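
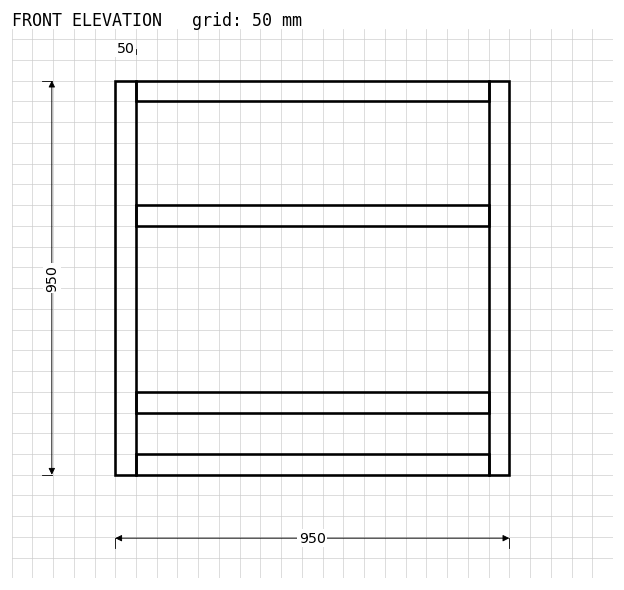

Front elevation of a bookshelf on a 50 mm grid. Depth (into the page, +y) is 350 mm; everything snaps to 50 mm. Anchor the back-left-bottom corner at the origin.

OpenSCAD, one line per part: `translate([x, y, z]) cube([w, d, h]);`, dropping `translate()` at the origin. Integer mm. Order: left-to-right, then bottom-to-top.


cube([50, 350, 950]);
translate([50, 0, 0]) cube([850, 350, 50]);
translate([50, 0, 150]) cube([850, 350, 50]);
translate([50, 0, 600]) cube([850, 350, 50]);
translate([50, 0, 900]) cube([850, 350, 50]);
translate([900, 0, 0]) cube([50, 350, 950]);


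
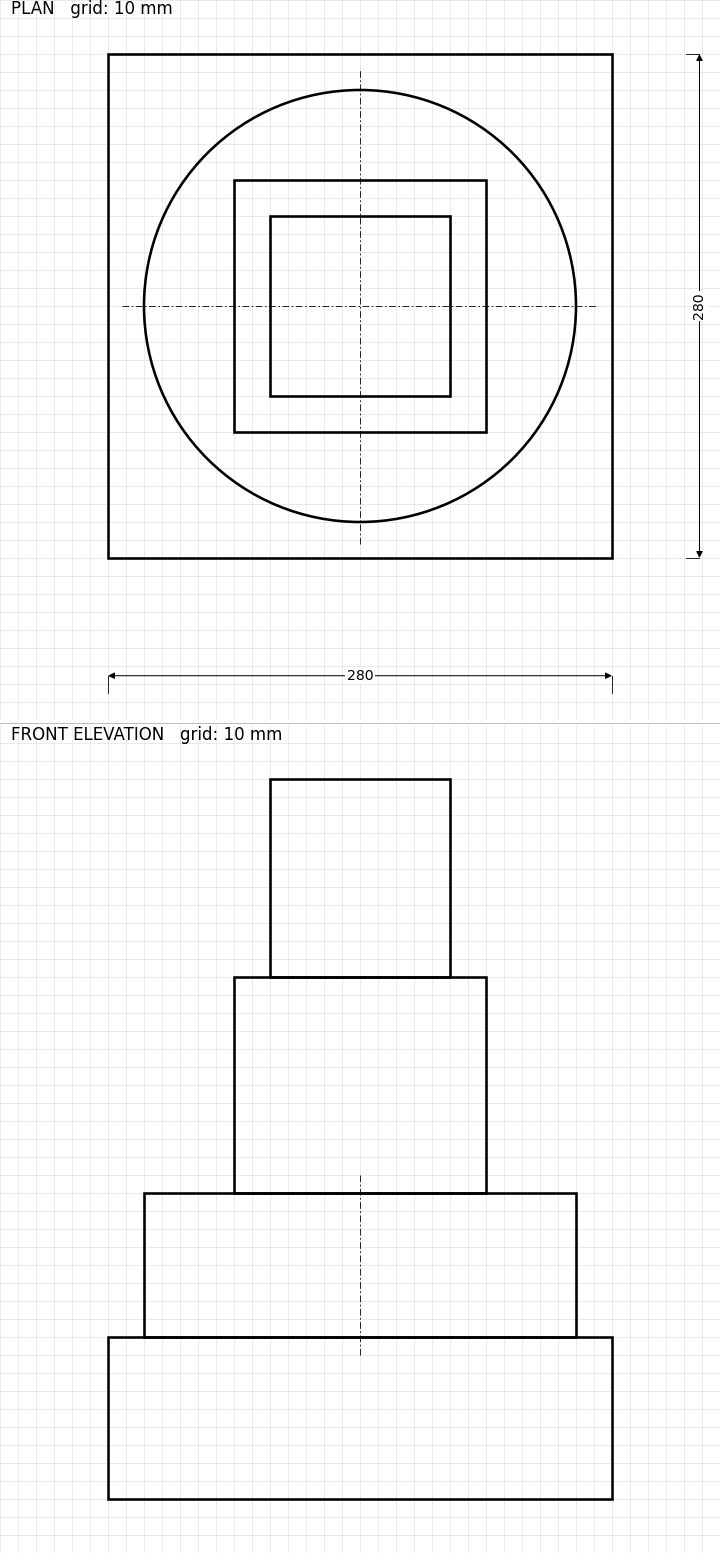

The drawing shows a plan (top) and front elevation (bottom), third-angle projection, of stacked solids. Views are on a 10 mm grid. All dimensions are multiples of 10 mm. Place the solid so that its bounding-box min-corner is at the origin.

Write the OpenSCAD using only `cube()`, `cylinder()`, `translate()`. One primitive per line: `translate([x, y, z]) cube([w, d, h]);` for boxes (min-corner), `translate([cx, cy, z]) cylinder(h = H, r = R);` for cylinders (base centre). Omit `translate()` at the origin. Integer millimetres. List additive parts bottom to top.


cube([280, 280, 90]);
translate([140, 140, 90]) cylinder(h = 80, r = 120);
translate([70, 70, 170]) cube([140, 140, 120]);
translate([90, 90, 290]) cube([100, 100, 110]);


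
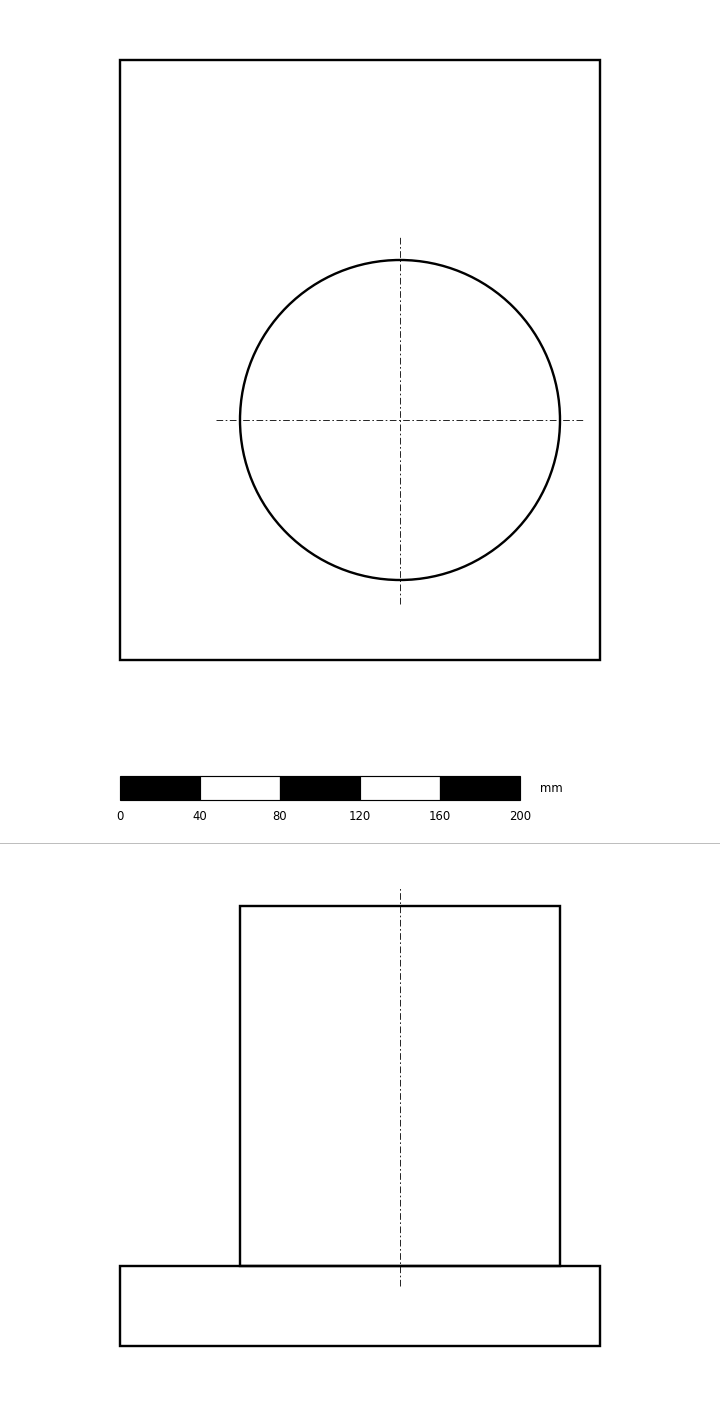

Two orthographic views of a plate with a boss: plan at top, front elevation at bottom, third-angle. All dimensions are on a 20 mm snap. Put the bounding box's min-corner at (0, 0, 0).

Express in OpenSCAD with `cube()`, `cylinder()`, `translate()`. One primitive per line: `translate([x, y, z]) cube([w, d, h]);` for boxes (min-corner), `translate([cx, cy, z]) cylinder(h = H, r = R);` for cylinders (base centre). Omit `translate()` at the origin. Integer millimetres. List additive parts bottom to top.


cube([240, 300, 40]);
translate([140, 120, 40]) cylinder(h = 180, r = 80);


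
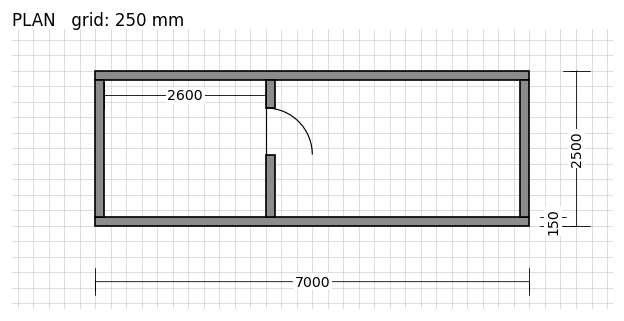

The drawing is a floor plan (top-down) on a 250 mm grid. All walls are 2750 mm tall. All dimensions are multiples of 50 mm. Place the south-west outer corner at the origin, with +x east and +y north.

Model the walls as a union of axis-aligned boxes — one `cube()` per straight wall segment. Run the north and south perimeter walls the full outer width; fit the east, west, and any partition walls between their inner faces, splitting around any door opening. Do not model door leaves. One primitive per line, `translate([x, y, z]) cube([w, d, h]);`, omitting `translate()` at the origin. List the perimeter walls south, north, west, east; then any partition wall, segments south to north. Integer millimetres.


cube([7000, 150, 2750]);
translate([0, 2350, 0]) cube([7000, 150, 2750]);
translate([0, 150, 0]) cube([150, 2200, 2750]);
translate([6850, 150, 0]) cube([150, 2200, 2750]);
translate([2750, 150, 0]) cube([150, 1000, 2750]);
translate([2750, 1900, 0]) cube([150, 450, 2750]);


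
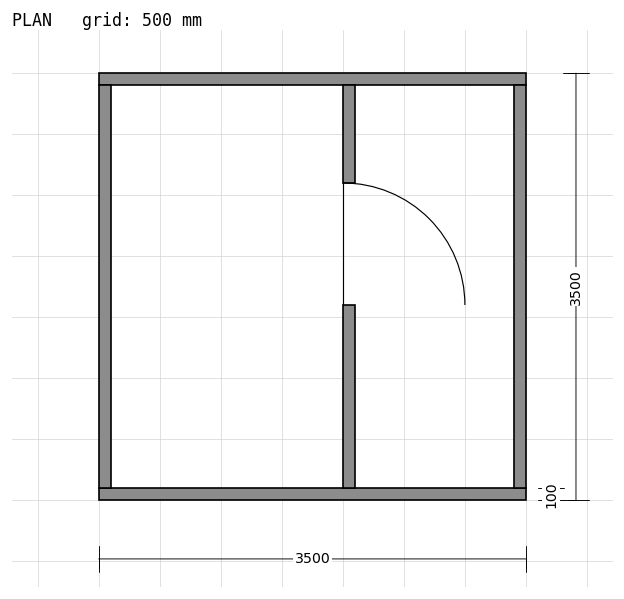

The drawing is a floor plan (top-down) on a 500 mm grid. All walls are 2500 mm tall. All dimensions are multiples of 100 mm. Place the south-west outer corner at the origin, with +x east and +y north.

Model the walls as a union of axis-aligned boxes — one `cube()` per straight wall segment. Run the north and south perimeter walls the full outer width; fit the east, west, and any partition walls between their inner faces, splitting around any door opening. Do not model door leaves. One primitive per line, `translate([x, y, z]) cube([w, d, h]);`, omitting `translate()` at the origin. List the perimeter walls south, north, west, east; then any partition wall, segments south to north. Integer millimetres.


cube([3500, 100, 2500]);
translate([0, 3400, 0]) cube([3500, 100, 2500]);
translate([0, 100, 0]) cube([100, 3300, 2500]);
translate([3400, 100, 0]) cube([100, 3300, 2500]);
translate([2000, 100, 0]) cube([100, 1500, 2500]);
translate([2000, 2600, 0]) cube([100, 800, 2500]);


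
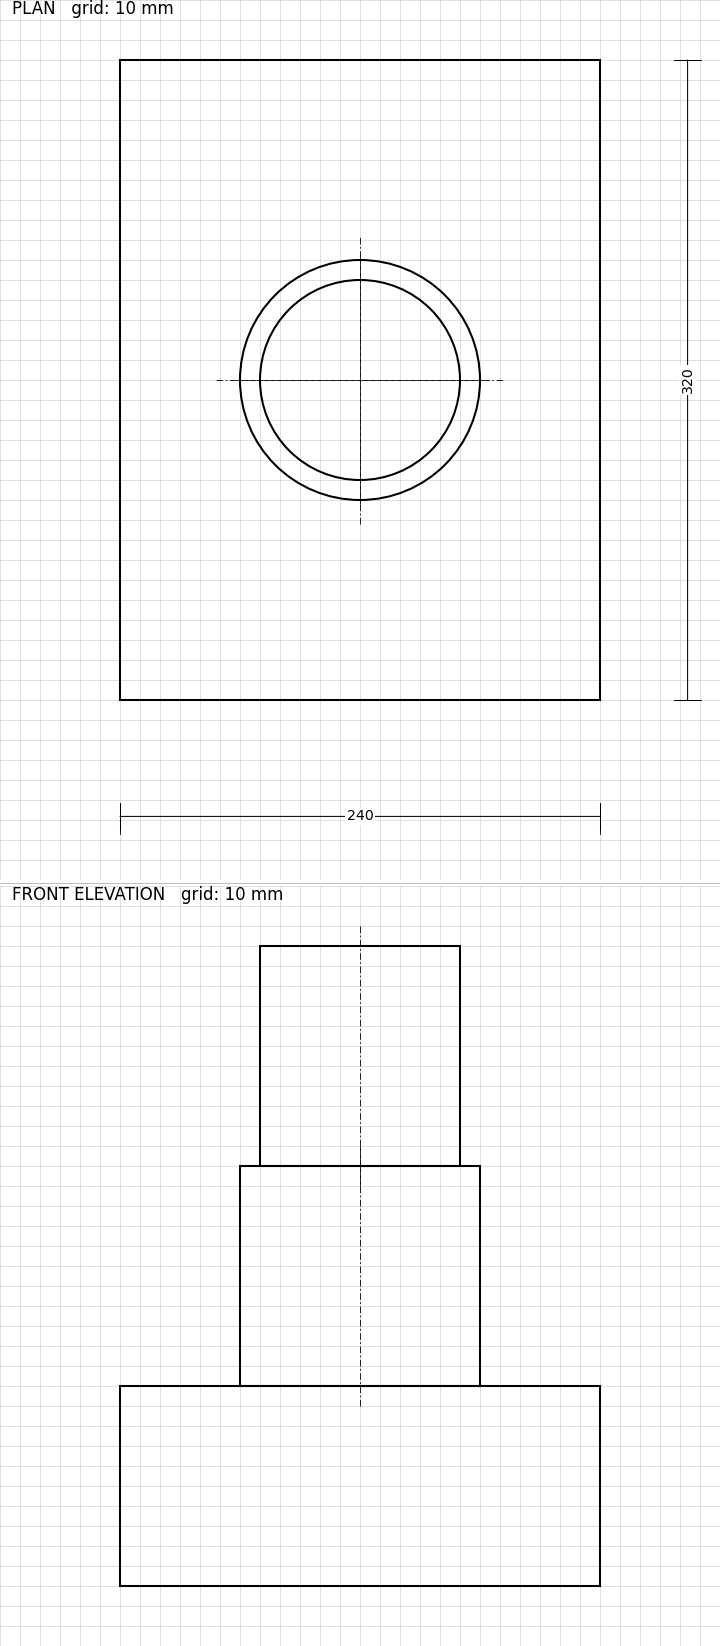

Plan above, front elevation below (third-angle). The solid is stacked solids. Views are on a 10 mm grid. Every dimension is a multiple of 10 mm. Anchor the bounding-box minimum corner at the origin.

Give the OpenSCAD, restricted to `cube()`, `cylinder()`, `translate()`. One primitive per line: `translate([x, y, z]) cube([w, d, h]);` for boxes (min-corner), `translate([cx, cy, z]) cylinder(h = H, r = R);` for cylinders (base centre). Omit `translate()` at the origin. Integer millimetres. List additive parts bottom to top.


cube([240, 320, 100]);
translate([120, 160, 100]) cylinder(h = 110, r = 60);
translate([120, 160, 210]) cylinder(h = 110, r = 50);


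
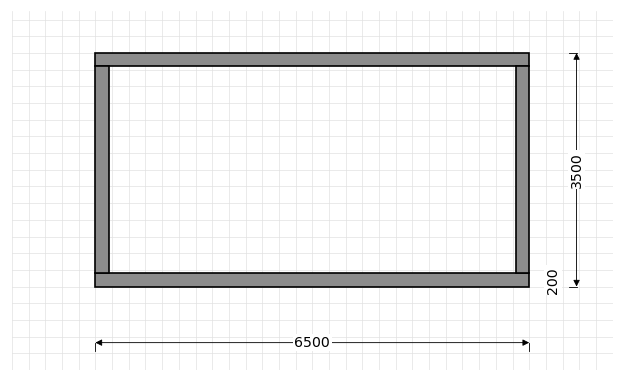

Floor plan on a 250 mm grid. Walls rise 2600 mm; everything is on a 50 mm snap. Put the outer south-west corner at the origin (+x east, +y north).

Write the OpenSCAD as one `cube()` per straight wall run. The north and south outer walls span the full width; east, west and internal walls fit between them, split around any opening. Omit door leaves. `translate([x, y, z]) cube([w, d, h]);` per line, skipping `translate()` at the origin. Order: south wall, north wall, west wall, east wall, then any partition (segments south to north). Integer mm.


cube([6500, 200, 2600]);
translate([0, 3300, 0]) cube([6500, 200, 2600]);
translate([0, 200, 0]) cube([200, 3100, 2600]);
translate([6300, 200, 0]) cube([200, 3100, 2600]);


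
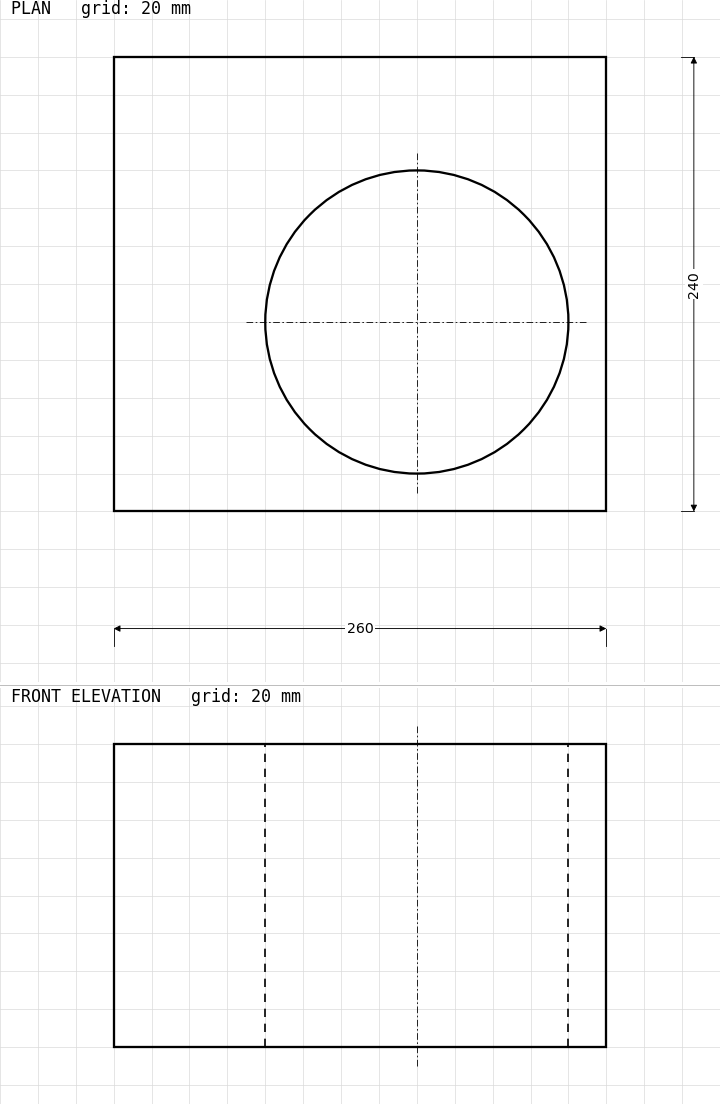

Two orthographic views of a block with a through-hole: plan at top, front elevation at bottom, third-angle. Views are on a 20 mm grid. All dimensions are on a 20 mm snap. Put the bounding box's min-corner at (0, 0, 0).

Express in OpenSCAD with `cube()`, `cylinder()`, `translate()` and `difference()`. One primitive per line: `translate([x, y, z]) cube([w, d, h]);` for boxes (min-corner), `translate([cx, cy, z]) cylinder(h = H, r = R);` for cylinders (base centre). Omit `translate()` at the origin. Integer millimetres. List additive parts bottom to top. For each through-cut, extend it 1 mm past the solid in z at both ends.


difference() {
  cube([260, 240, 160]);
  translate([160, 100, -1]) cylinder(h = 162, r = 80);
}


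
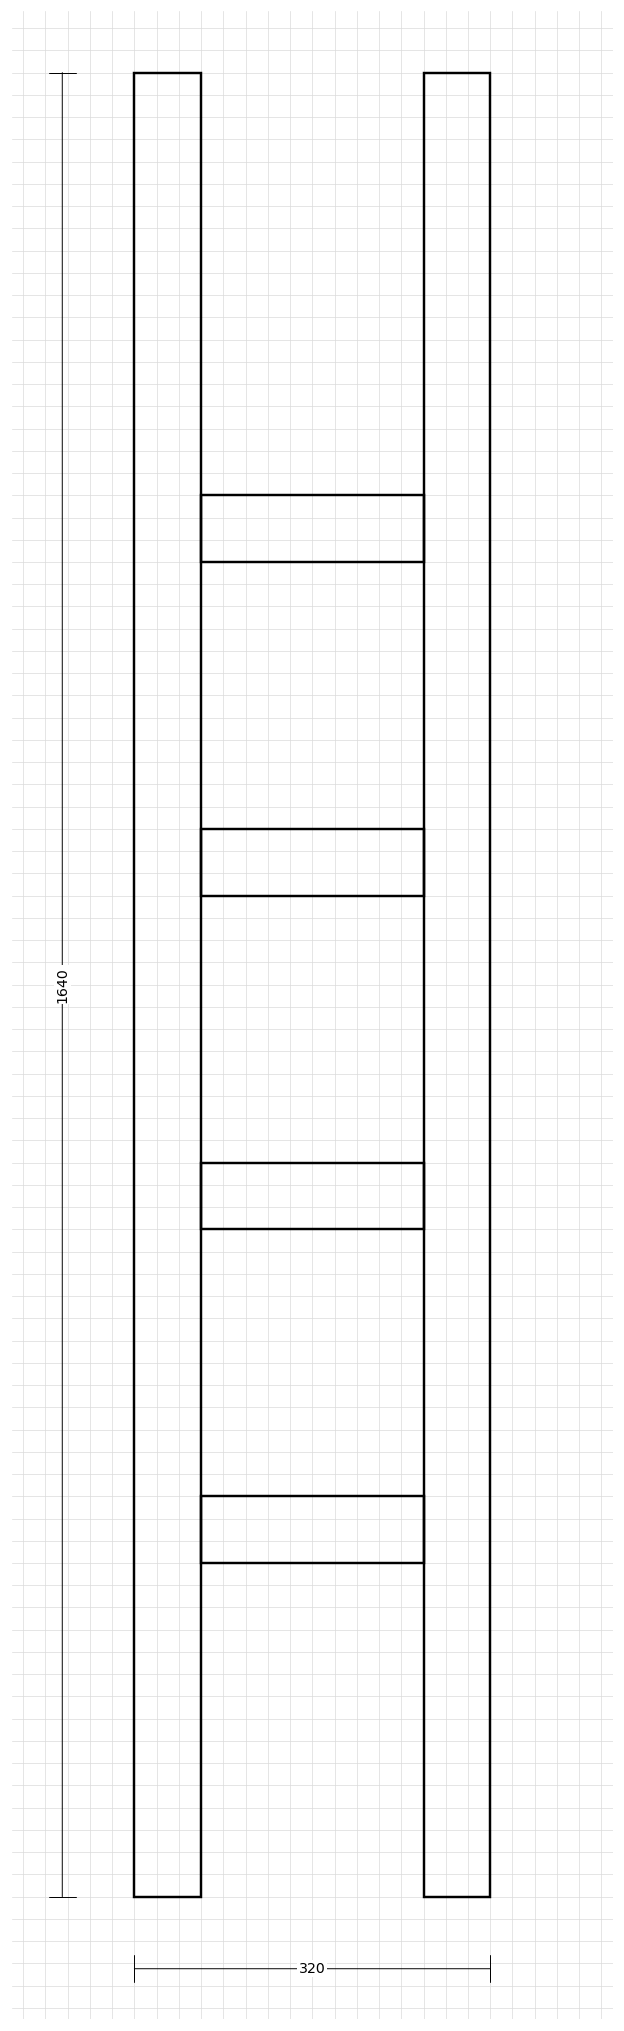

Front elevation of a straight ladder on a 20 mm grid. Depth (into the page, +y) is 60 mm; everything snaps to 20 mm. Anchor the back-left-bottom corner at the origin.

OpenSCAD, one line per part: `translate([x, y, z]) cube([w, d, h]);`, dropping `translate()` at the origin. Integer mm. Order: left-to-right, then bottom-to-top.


cube([60, 60, 1640]);
translate([60, 0, 300]) cube([200, 60, 60]);
translate([60, 0, 600]) cube([200, 60, 60]);
translate([60, 0, 900]) cube([200, 60, 60]);
translate([60, 0, 1200]) cube([200, 60, 60]);
translate([260, 0, 0]) cube([60, 60, 1640]);


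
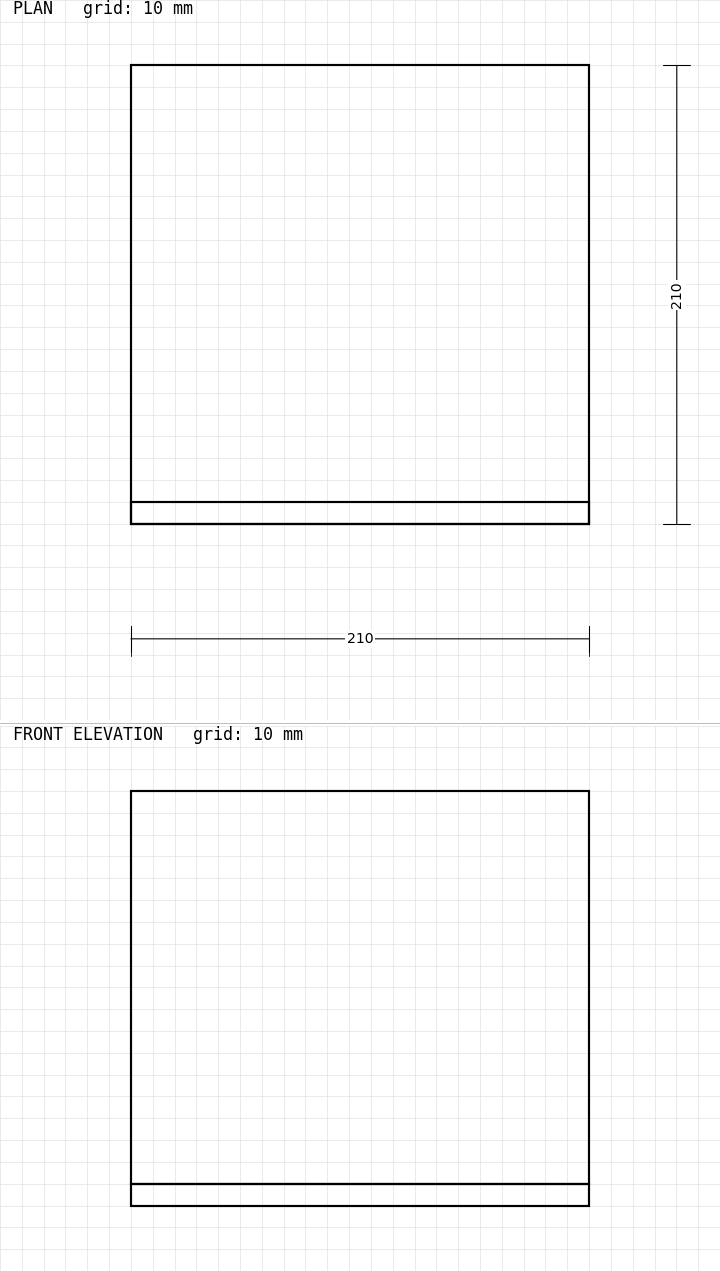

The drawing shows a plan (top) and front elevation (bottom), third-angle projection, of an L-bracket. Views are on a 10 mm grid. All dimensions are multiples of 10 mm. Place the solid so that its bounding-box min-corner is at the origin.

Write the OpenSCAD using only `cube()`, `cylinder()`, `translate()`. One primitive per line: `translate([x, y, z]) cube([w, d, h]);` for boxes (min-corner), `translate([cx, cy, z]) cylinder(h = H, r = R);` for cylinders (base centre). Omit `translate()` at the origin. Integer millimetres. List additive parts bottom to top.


cube([210, 210, 10]);
translate([0, 0, 10]) cube([210, 10, 180]);


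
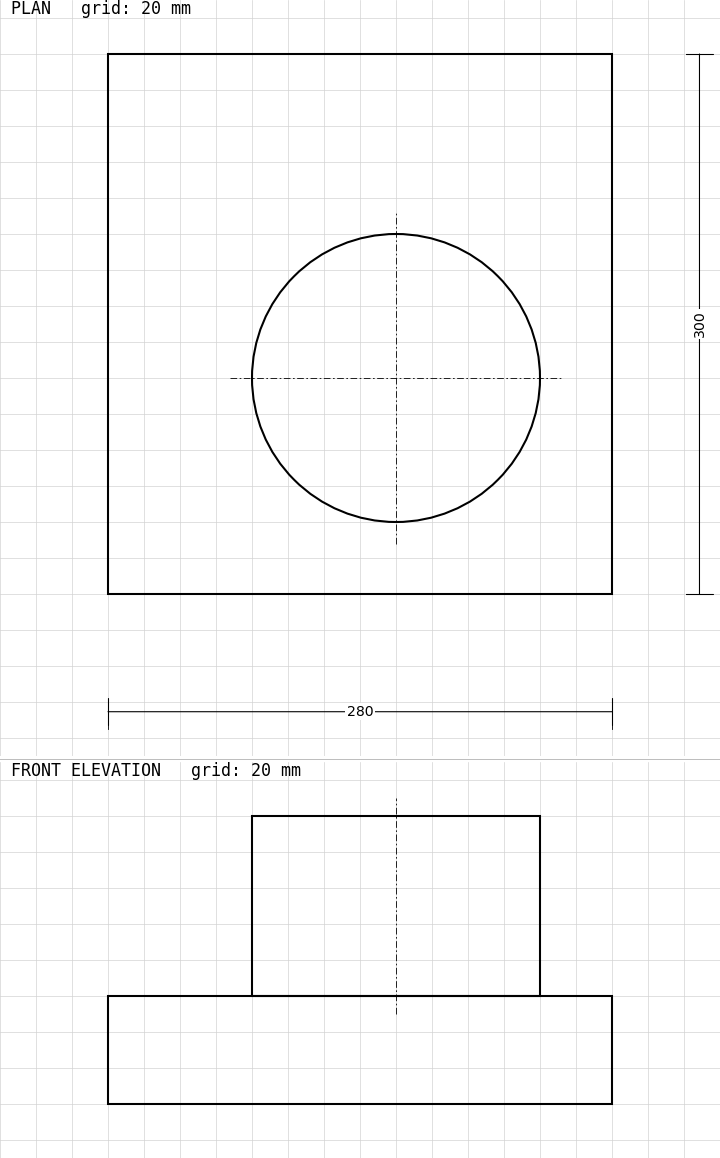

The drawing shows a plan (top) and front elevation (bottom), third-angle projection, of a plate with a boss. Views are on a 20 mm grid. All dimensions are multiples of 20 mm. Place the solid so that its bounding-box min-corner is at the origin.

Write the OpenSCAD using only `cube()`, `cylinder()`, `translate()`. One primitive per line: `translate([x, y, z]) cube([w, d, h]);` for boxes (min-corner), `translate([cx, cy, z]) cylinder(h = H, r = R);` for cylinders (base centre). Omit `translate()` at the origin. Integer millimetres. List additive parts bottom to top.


cube([280, 300, 60]);
translate([160, 120, 60]) cylinder(h = 100, r = 80);


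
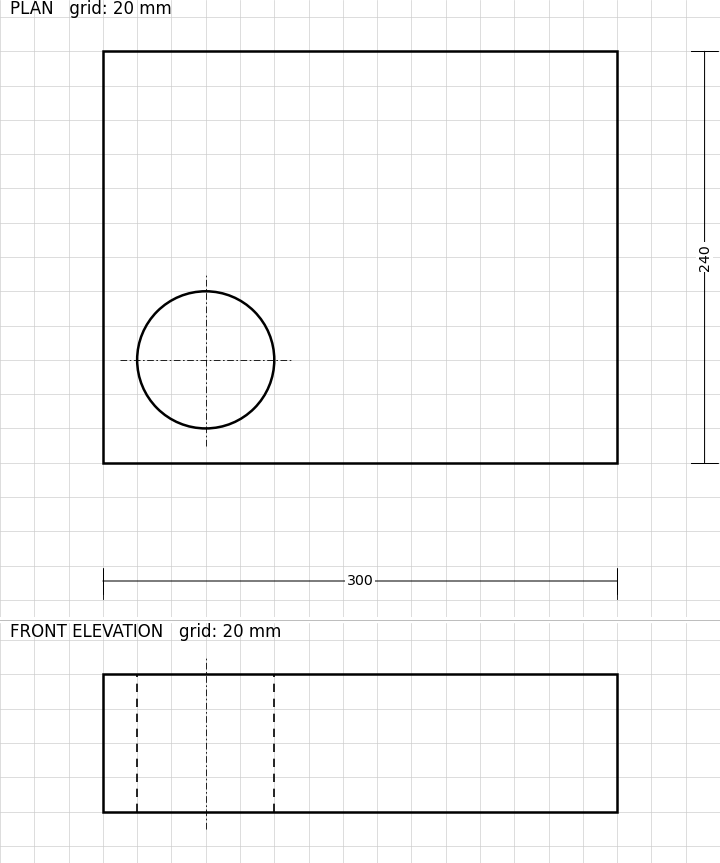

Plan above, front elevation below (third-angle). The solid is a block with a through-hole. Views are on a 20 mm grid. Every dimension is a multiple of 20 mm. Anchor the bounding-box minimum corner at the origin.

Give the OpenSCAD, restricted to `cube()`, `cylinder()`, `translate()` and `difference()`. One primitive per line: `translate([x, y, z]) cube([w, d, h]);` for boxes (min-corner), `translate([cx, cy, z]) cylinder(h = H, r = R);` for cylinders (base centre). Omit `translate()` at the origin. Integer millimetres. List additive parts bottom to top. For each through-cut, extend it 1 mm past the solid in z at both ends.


difference() {
  cube([300, 240, 80]);
  translate([60, 60, -1]) cylinder(h = 82, r = 40);
}


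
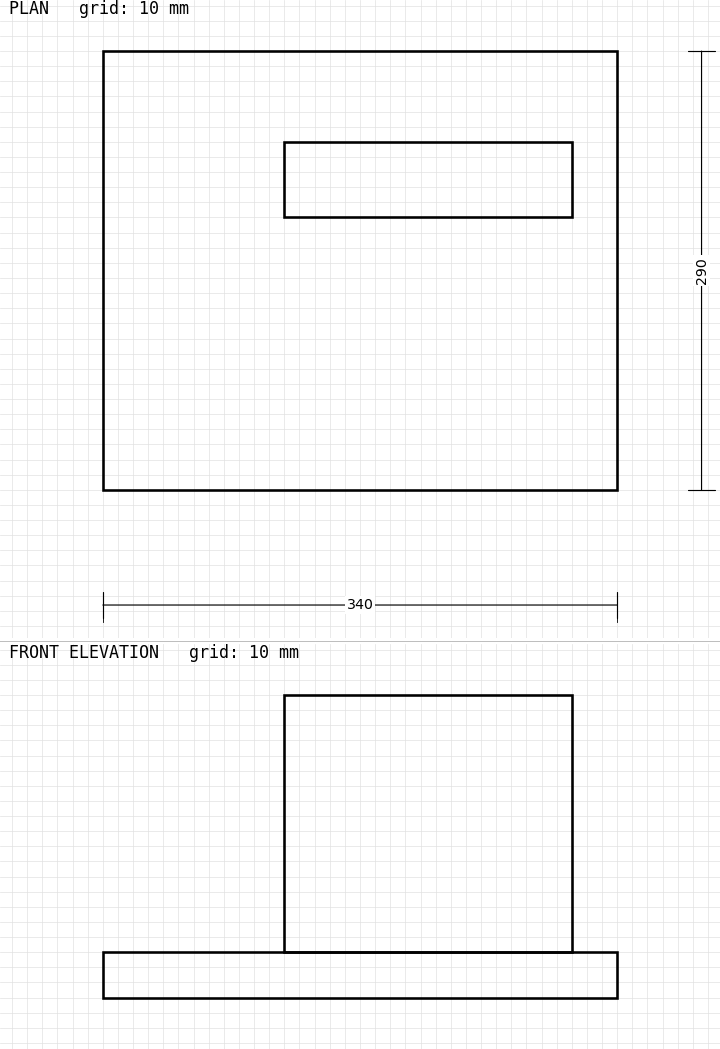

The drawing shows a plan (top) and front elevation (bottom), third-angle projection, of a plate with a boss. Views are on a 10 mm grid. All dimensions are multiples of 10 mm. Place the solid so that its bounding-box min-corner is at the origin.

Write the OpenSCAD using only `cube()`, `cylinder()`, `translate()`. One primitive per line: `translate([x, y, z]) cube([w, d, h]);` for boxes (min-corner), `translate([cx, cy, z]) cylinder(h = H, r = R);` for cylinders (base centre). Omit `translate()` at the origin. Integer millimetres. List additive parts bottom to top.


cube([340, 290, 30]);
translate([120, 180, 30]) cube([190, 50, 170]);


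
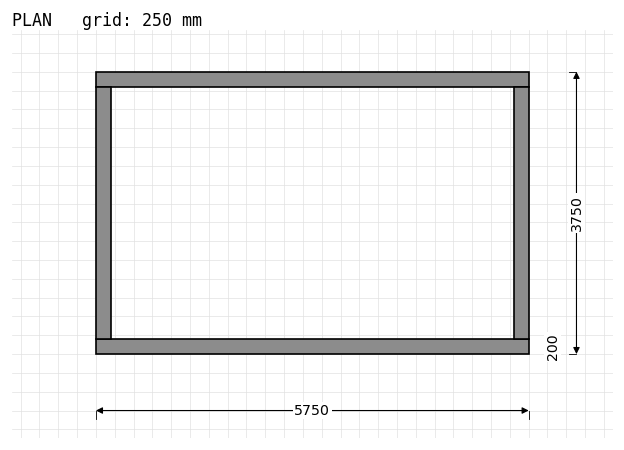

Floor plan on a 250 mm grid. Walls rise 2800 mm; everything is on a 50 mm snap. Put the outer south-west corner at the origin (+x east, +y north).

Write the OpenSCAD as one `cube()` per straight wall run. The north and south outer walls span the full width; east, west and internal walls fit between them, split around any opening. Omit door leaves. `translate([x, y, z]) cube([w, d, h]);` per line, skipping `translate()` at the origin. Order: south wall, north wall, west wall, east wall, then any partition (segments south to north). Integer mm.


cube([5750, 200, 2800]);
translate([0, 3550, 0]) cube([5750, 200, 2800]);
translate([0, 200, 0]) cube([200, 3350, 2800]);
translate([5550, 200, 0]) cube([200, 3350, 2800]);


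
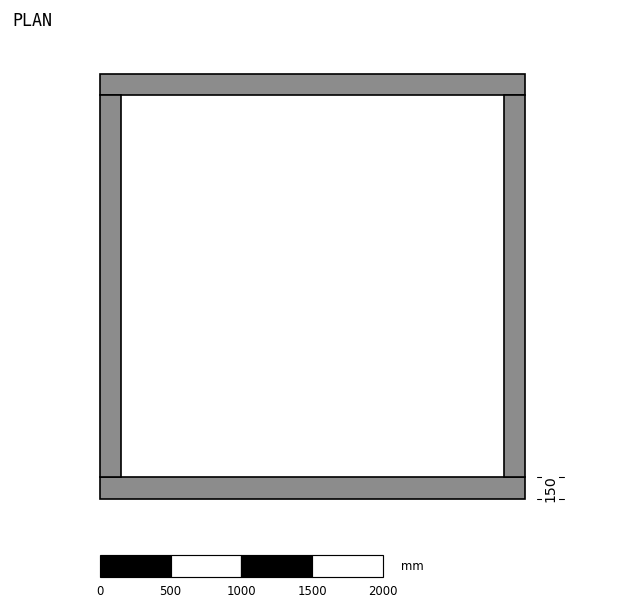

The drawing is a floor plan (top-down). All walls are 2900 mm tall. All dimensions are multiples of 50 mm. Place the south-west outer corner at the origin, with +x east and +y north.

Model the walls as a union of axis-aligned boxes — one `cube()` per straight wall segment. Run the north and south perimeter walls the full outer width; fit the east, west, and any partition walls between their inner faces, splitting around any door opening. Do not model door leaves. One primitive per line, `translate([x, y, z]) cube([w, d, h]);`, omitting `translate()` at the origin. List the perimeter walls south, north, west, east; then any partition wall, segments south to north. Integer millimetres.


cube([3000, 150, 2900]);
translate([0, 2850, 0]) cube([3000, 150, 2900]);
translate([0, 150, 0]) cube([150, 2700, 2900]);
translate([2850, 150, 0]) cube([150, 2700, 2900]);


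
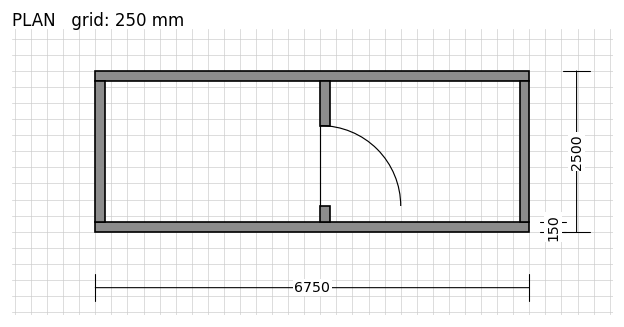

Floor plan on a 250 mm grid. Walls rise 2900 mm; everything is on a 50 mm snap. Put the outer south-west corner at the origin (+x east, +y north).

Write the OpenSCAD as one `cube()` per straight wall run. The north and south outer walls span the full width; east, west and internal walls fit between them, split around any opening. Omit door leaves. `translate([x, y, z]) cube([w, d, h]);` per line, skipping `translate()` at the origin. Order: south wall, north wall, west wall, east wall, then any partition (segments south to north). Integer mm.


cube([6750, 150, 2900]);
translate([0, 2350, 0]) cube([6750, 150, 2900]);
translate([0, 150, 0]) cube([150, 2200, 2900]);
translate([6600, 150, 0]) cube([150, 2200, 2900]);
translate([3500, 150, 0]) cube([150, 250, 2900]);
translate([3500, 1650, 0]) cube([150, 700, 2900]);


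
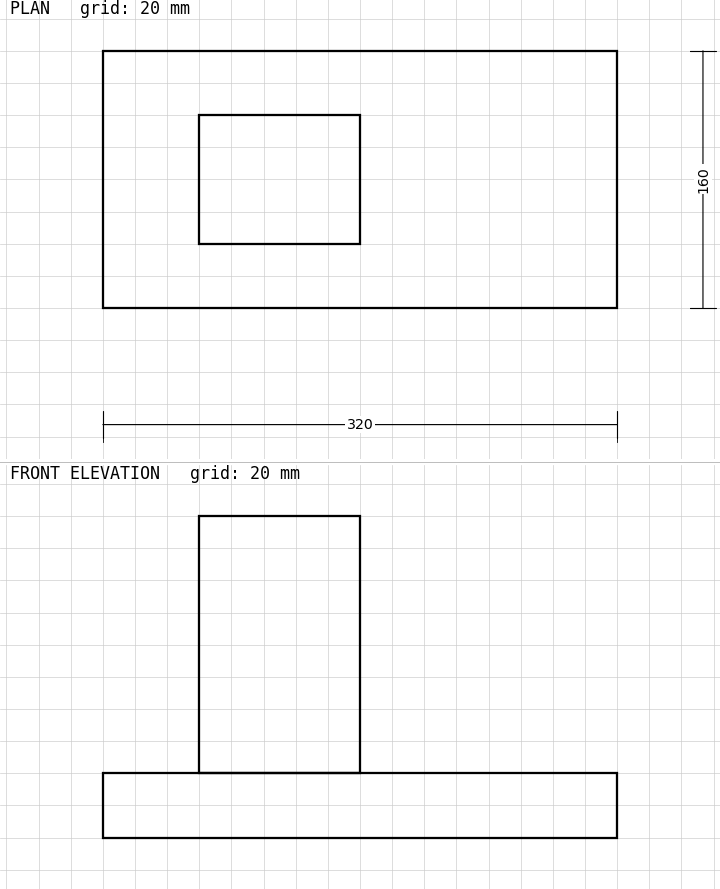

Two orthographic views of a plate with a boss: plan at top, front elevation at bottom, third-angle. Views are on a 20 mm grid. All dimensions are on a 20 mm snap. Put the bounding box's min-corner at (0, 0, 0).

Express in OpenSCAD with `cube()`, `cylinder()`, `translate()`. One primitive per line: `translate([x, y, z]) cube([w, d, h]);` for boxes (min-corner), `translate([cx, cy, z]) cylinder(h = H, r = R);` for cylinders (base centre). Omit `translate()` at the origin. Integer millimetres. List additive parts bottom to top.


cube([320, 160, 40]);
translate([60, 40, 40]) cube([100, 80, 160]);


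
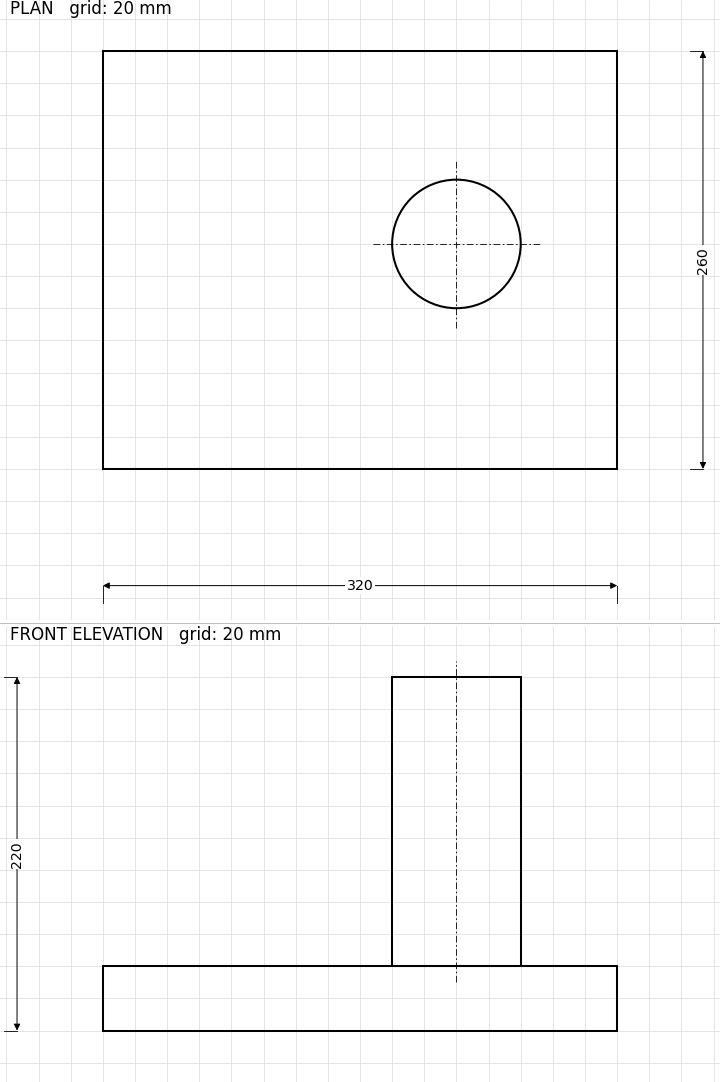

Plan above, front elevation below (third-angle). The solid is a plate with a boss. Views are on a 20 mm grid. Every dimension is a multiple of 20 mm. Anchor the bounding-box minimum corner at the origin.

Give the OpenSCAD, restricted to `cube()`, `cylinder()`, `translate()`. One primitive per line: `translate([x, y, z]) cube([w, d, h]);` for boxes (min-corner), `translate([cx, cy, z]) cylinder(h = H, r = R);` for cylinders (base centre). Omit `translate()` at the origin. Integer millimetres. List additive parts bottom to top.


cube([320, 260, 40]);
translate([220, 140, 40]) cylinder(h = 180, r = 40);


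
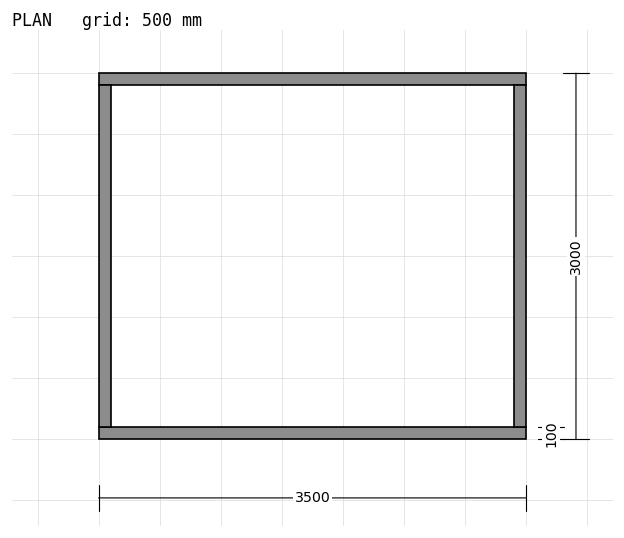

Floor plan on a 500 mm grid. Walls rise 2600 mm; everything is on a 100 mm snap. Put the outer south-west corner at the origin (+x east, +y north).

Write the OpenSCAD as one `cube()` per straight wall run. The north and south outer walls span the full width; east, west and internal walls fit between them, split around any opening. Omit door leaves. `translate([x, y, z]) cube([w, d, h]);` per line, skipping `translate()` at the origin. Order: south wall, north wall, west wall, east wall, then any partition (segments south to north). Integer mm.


cube([3500, 100, 2600]);
translate([0, 2900, 0]) cube([3500, 100, 2600]);
translate([0, 100, 0]) cube([100, 2800, 2600]);
translate([3400, 100, 0]) cube([100, 2800, 2600]);


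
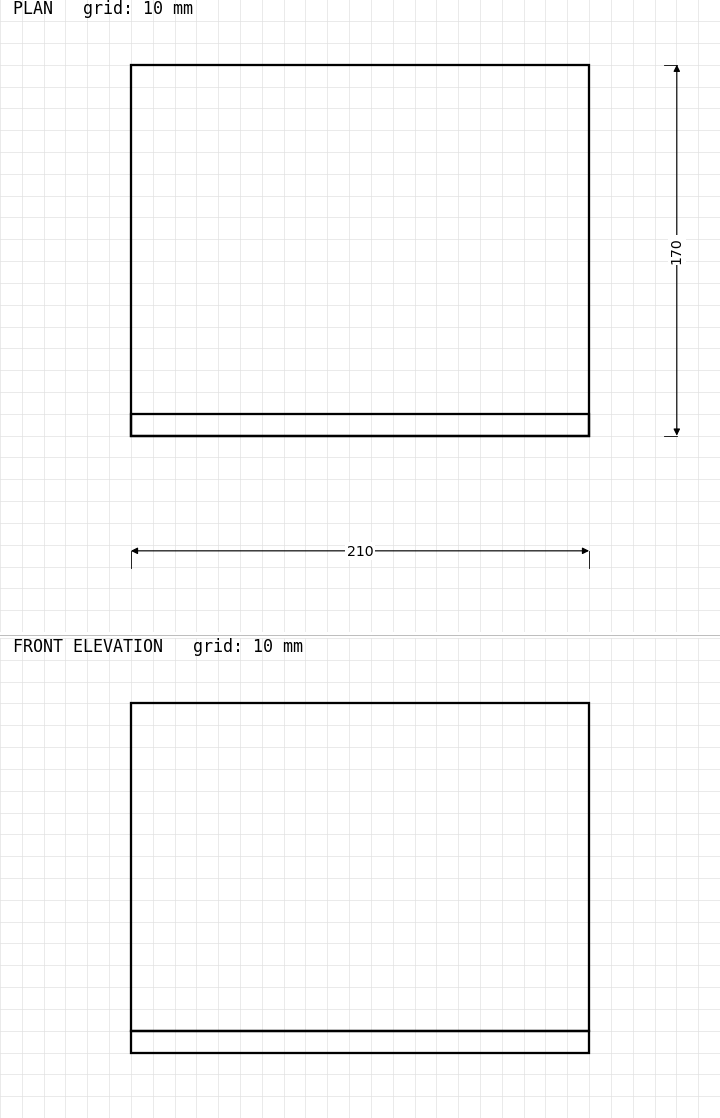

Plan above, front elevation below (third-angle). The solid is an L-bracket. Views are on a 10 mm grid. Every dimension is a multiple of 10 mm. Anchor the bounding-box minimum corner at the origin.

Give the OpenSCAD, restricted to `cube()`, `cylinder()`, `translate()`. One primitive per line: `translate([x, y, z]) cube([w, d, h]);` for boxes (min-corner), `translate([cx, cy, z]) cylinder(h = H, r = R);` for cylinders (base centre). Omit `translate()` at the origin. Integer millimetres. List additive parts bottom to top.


cube([210, 170, 10]);
translate([0, 0, 10]) cube([210, 10, 150]);


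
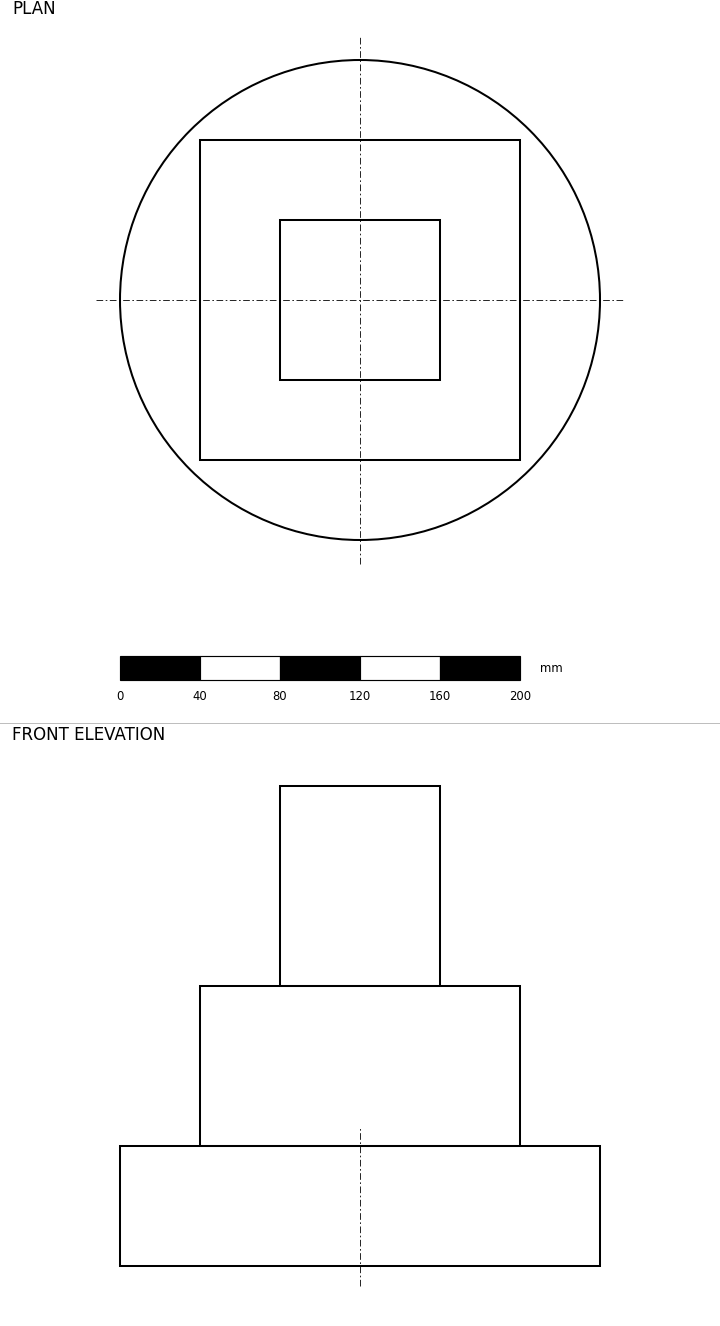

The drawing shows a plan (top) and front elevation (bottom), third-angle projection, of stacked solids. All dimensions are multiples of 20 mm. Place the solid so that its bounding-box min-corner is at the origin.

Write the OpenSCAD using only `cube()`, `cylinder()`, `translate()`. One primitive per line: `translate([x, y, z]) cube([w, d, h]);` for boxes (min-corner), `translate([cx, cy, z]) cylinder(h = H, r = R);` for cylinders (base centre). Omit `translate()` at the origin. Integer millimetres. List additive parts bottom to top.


translate([120, 120, 0]) cylinder(h = 60, r = 120);
translate([40, 40, 60]) cube([160, 160, 80]);
translate([80, 80, 140]) cube([80, 80, 100]);


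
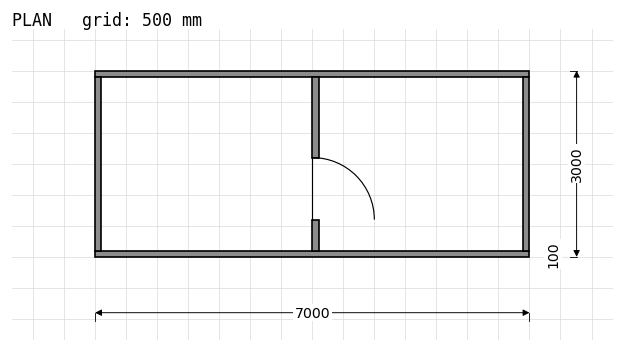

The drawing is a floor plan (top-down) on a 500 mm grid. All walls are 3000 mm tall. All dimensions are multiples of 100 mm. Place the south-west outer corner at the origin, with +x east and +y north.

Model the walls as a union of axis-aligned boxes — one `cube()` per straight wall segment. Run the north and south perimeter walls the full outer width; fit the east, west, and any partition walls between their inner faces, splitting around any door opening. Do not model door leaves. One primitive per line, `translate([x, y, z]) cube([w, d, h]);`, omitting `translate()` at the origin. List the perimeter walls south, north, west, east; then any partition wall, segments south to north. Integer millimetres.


cube([7000, 100, 3000]);
translate([0, 2900, 0]) cube([7000, 100, 3000]);
translate([0, 100, 0]) cube([100, 2800, 3000]);
translate([6900, 100, 0]) cube([100, 2800, 3000]);
translate([3500, 100, 0]) cube([100, 500, 3000]);
translate([3500, 1600, 0]) cube([100, 1300, 3000]);


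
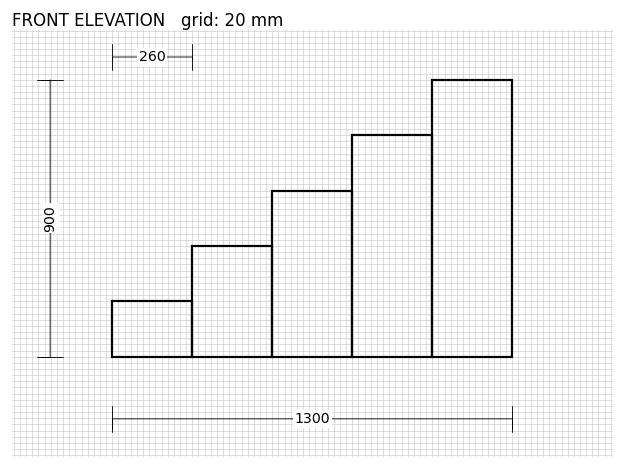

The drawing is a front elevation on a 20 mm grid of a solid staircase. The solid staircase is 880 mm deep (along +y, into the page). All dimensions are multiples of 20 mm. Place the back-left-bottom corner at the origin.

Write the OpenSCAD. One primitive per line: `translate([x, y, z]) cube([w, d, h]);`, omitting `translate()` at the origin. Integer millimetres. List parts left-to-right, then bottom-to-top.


cube([260, 880, 180]);
translate([260, 0, 0]) cube([260, 880, 360]);
translate([520, 0, 0]) cube([260, 880, 540]);
translate([780, 0, 0]) cube([260, 880, 720]);
translate([1040, 0, 0]) cube([260, 880, 900]);


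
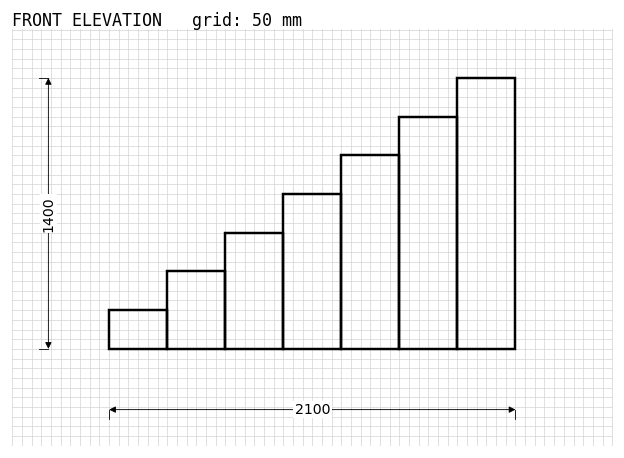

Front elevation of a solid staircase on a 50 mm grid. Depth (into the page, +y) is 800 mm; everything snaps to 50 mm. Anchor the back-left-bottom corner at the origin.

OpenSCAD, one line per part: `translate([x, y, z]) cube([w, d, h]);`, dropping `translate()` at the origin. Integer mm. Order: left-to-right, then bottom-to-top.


cube([300, 800, 200]);
translate([300, 0, 0]) cube([300, 800, 400]);
translate([600, 0, 0]) cube([300, 800, 600]);
translate([900, 0, 0]) cube([300, 800, 800]);
translate([1200, 0, 0]) cube([300, 800, 1000]);
translate([1500, 0, 0]) cube([300, 800, 1200]);
translate([1800, 0, 0]) cube([300, 800, 1400]);


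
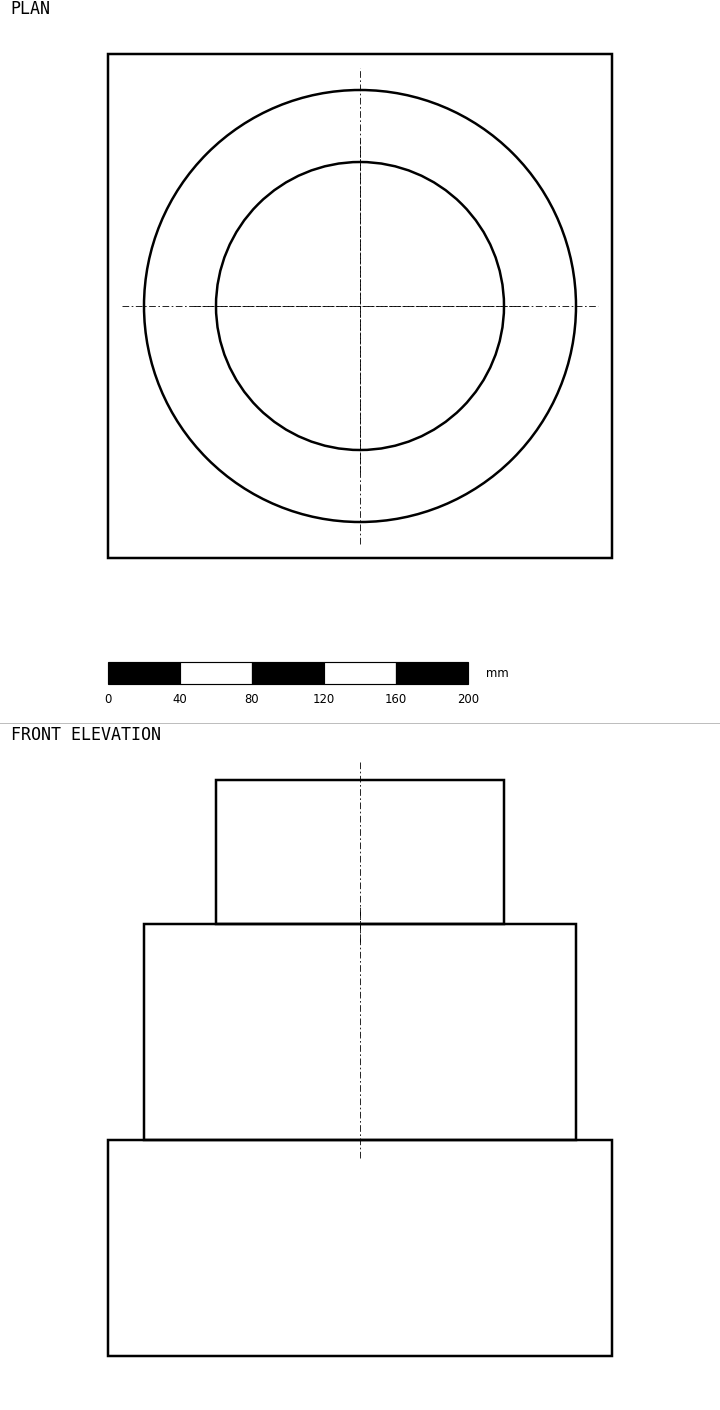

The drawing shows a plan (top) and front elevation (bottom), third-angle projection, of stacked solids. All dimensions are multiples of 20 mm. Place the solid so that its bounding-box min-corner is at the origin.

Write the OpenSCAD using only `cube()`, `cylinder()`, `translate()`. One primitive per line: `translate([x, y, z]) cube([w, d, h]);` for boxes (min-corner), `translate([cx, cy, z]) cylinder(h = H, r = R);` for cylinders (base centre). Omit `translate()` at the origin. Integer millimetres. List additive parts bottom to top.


cube([280, 280, 120]);
translate([140, 140, 120]) cylinder(h = 120, r = 120);
translate([140, 140, 240]) cylinder(h = 80, r = 80);


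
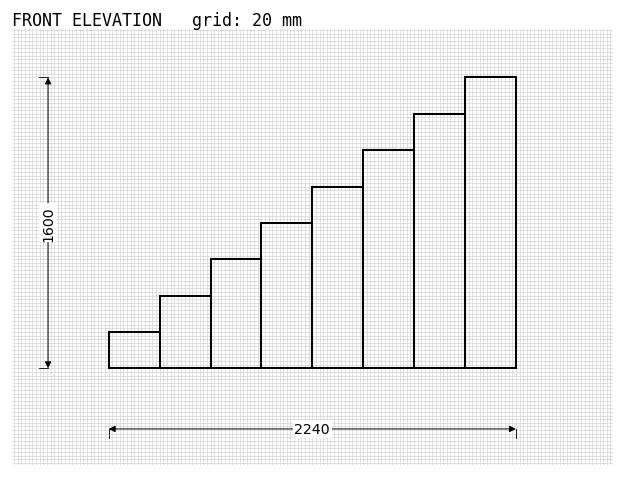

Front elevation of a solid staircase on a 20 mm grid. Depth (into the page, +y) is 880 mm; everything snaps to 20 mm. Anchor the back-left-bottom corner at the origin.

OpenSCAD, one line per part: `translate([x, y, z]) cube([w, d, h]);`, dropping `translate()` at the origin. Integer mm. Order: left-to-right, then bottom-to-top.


cube([280, 880, 200]);
translate([280, 0, 0]) cube([280, 880, 400]);
translate([560, 0, 0]) cube([280, 880, 600]);
translate([840, 0, 0]) cube([280, 880, 800]);
translate([1120, 0, 0]) cube([280, 880, 1000]);
translate([1400, 0, 0]) cube([280, 880, 1200]);
translate([1680, 0, 0]) cube([280, 880, 1400]);
translate([1960, 0, 0]) cube([280, 880, 1600]);


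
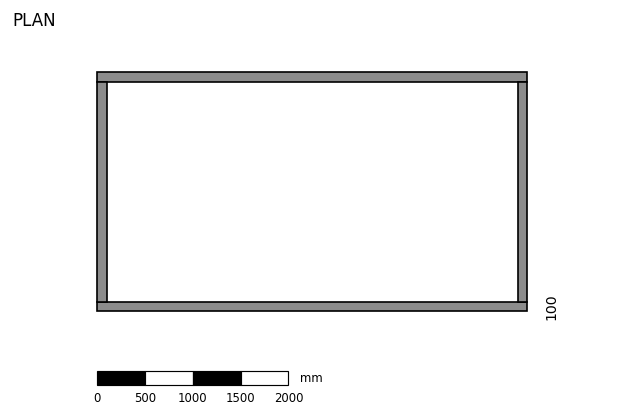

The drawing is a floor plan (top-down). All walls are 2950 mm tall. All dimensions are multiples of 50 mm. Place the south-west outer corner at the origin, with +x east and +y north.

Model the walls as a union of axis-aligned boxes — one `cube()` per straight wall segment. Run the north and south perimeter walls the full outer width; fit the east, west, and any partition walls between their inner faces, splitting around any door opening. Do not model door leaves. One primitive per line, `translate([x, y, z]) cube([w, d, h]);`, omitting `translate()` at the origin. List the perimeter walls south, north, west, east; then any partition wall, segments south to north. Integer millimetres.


cube([4500, 100, 2950]);
translate([0, 2400, 0]) cube([4500, 100, 2950]);
translate([0, 100, 0]) cube([100, 2300, 2950]);
translate([4400, 100, 0]) cube([100, 2300, 2950]);


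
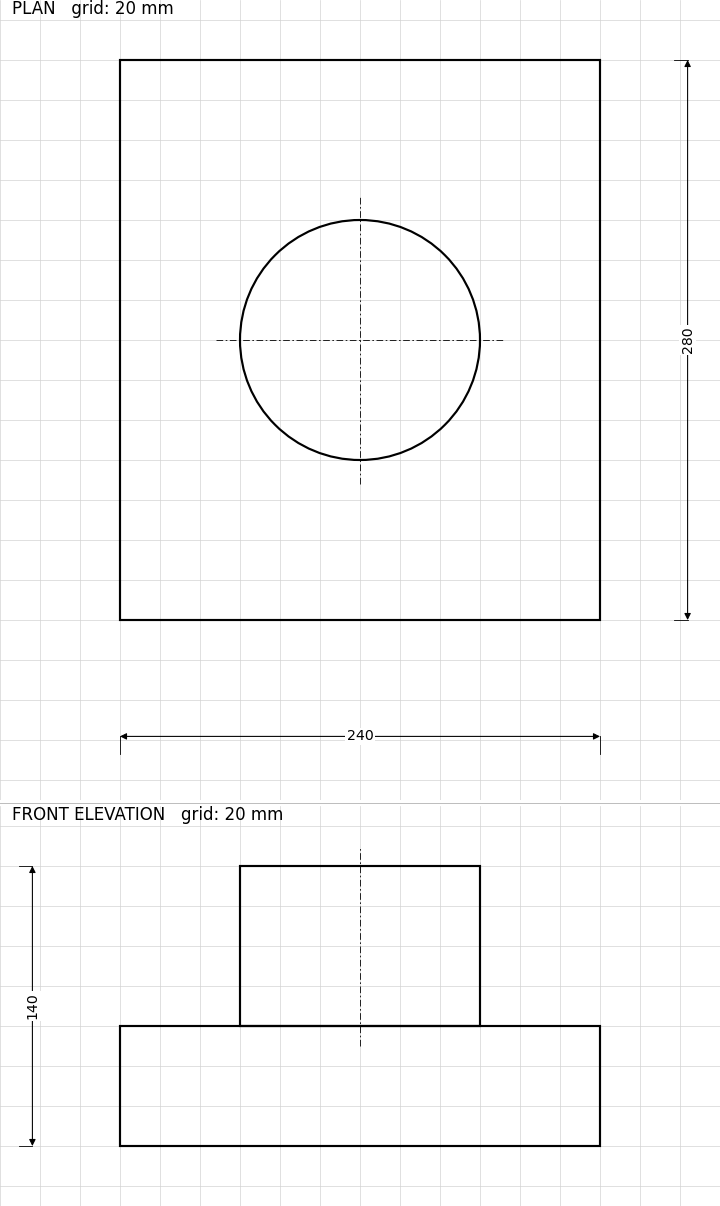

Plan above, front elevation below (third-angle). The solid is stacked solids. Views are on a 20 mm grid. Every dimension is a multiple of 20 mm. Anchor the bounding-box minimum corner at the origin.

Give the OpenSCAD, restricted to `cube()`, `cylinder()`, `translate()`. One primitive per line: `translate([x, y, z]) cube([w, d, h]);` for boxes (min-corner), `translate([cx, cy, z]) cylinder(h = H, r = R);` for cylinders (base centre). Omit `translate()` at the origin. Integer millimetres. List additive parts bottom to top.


cube([240, 280, 60]);
translate([120, 140, 60]) cylinder(h = 80, r = 60);


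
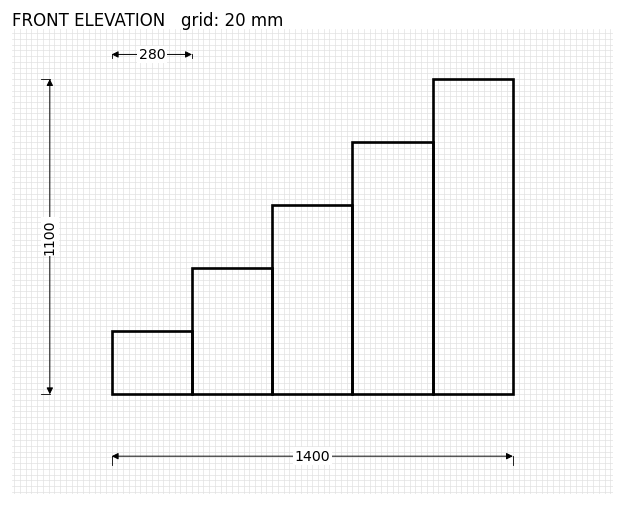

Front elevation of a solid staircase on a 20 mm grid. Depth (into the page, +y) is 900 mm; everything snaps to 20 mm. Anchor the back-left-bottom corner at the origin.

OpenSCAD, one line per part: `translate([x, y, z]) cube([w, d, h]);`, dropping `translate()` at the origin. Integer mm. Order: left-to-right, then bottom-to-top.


cube([280, 900, 220]);
translate([280, 0, 0]) cube([280, 900, 440]);
translate([560, 0, 0]) cube([280, 900, 660]);
translate([840, 0, 0]) cube([280, 900, 880]);
translate([1120, 0, 0]) cube([280, 900, 1100]);


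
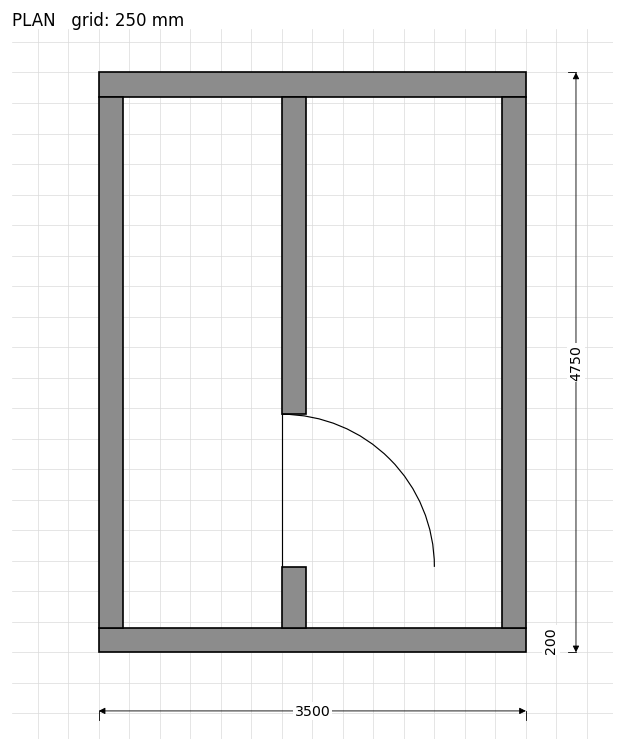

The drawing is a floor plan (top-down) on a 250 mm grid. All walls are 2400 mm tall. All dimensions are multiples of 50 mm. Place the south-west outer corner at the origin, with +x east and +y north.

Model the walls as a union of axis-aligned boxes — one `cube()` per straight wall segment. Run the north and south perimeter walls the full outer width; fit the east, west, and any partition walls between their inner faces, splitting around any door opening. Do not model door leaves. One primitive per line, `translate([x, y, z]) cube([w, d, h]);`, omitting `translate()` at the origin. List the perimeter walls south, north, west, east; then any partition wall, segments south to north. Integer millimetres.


cube([3500, 200, 2400]);
translate([0, 4550, 0]) cube([3500, 200, 2400]);
translate([0, 200, 0]) cube([200, 4350, 2400]);
translate([3300, 200, 0]) cube([200, 4350, 2400]);
translate([1500, 200, 0]) cube([200, 500, 2400]);
translate([1500, 1950, 0]) cube([200, 2600, 2400]);


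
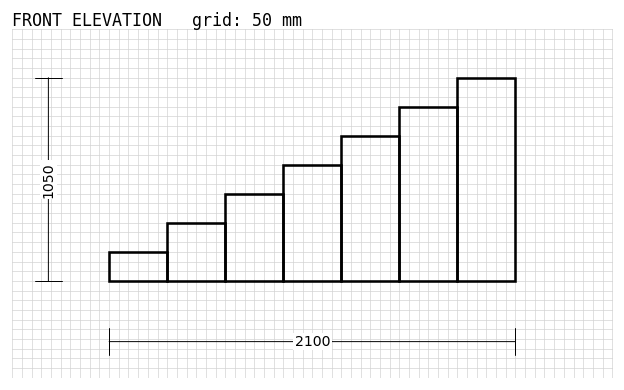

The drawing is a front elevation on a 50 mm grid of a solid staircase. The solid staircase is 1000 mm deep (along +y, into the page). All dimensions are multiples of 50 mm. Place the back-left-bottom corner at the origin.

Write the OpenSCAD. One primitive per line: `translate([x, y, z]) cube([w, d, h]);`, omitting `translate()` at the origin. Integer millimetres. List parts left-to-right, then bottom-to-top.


cube([300, 1000, 150]);
translate([300, 0, 0]) cube([300, 1000, 300]);
translate([600, 0, 0]) cube([300, 1000, 450]);
translate([900, 0, 0]) cube([300, 1000, 600]);
translate([1200, 0, 0]) cube([300, 1000, 750]);
translate([1500, 0, 0]) cube([300, 1000, 900]);
translate([1800, 0, 0]) cube([300, 1000, 1050]);


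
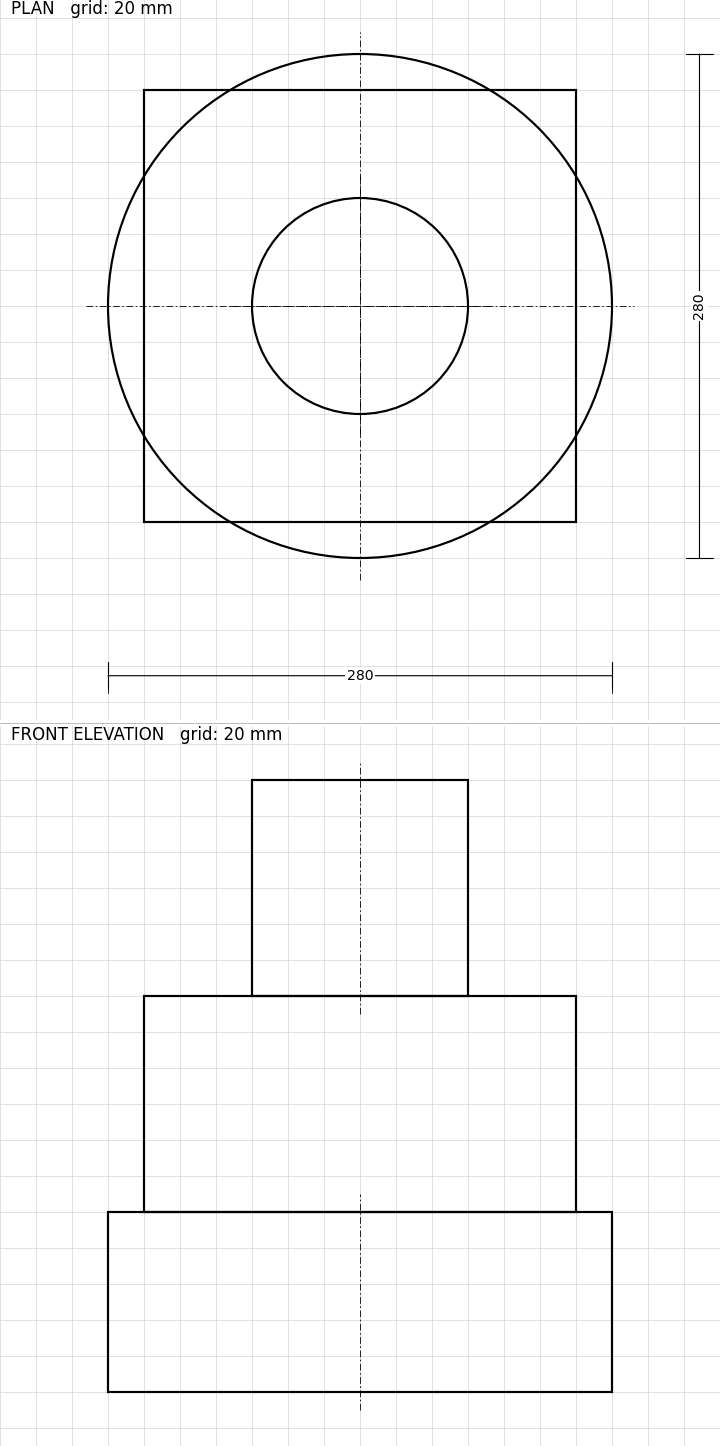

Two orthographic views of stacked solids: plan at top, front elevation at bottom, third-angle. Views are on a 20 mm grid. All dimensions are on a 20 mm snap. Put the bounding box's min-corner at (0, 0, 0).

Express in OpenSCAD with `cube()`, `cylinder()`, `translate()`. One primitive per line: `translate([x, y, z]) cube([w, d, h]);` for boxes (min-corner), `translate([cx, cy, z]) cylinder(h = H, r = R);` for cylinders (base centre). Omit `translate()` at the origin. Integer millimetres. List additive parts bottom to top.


translate([140, 140, 0]) cylinder(h = 100, r = 140);
translate([20, 20, 100]) cube([240, 240, 120]);
translate([140, 140, 220]) cylinder(h = 120, r = 60);


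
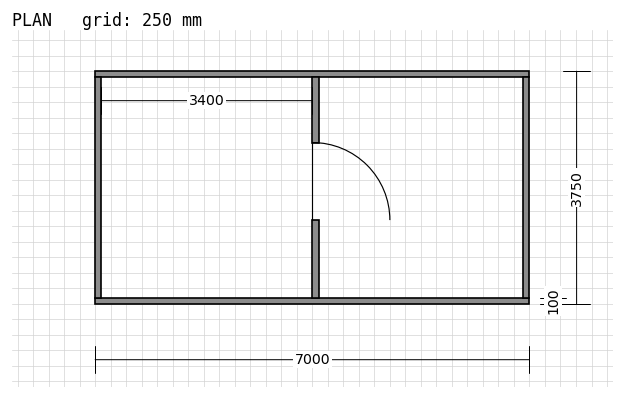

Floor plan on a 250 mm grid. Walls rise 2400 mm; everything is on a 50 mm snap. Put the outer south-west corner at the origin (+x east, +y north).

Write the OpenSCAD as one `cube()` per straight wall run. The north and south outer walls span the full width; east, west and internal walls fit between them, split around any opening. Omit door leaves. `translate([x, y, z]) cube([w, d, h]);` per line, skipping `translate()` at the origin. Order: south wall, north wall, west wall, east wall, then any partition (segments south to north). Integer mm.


cube([7000, 100, 2400]);
translate([0, 3650, 0]) cube([7000, 100, 2400]);
translate([0, 100, 0]) cube([100, 3550, 2400]);
translate([6900, 100, 0]) cube([100, 3550, 2400]);
translate([3500, 100, 0]) cube([100, 1250, 2400]);
translate([3500, 2600, 0]) cube([100, 1050, 2400]);


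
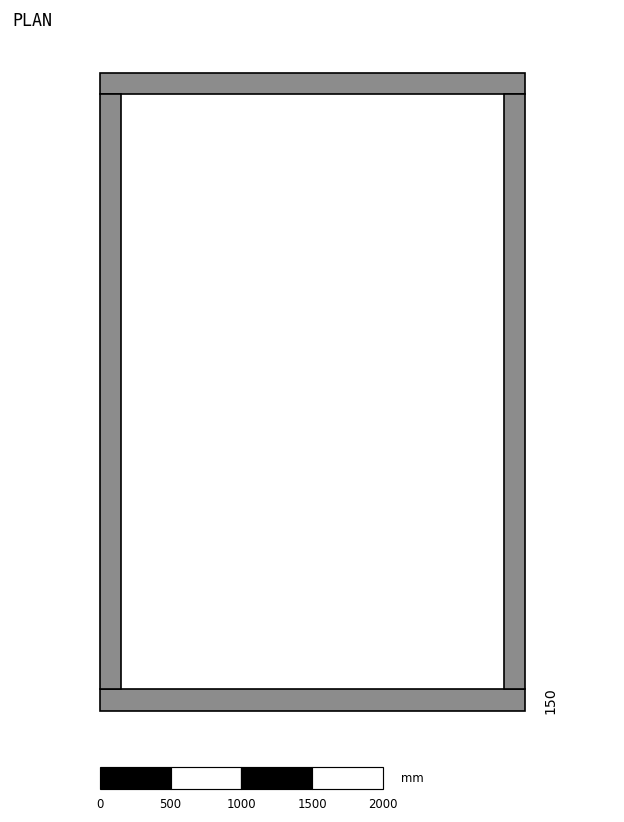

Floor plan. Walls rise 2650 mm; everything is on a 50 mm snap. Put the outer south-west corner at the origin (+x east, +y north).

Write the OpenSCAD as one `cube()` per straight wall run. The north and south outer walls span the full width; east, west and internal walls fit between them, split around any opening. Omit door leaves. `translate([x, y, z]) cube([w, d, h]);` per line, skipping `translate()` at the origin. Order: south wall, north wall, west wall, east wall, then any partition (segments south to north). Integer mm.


cube([3000, 150, 2650]);
translate([0, 4350, 0]) cube([3000, 150, 2650]);
translate([0, 150, 0]) cube([150, 4200, 2650]);
translate([2850, 150, 0]) cube([150, 4200, 2650]);


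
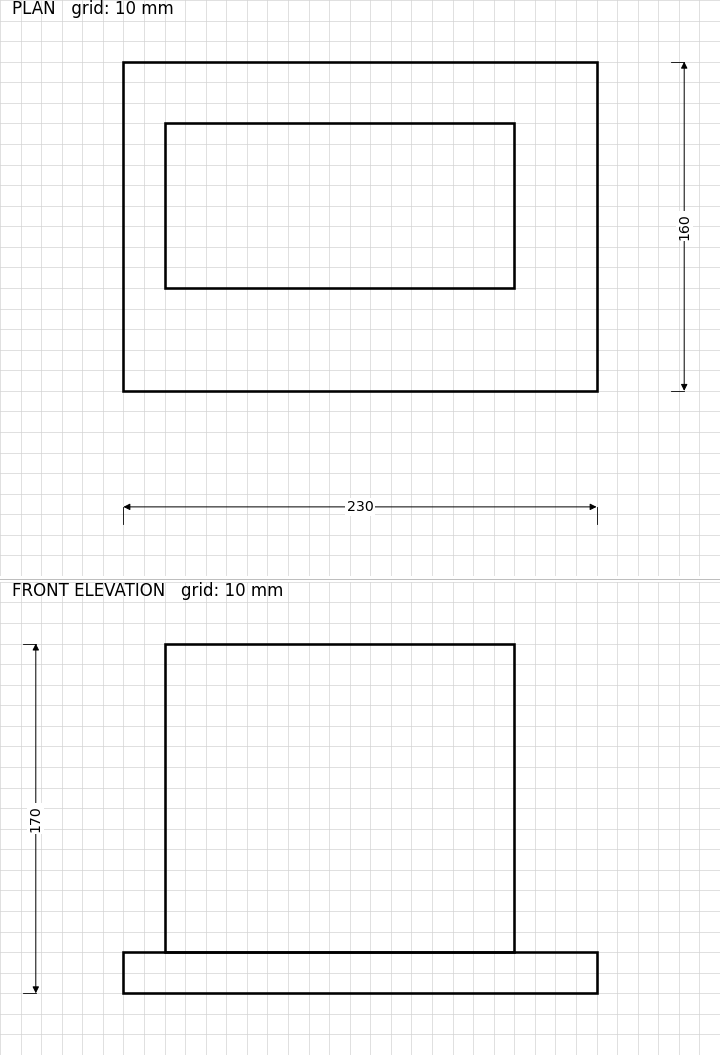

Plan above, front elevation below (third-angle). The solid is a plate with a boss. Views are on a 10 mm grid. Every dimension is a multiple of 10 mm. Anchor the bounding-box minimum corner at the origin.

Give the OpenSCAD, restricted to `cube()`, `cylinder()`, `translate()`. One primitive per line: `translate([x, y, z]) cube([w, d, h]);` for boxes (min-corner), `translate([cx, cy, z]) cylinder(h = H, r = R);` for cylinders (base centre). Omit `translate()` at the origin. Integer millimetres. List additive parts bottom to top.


cube([230, 160, 20]);
translate([20, 50, 20]) cube([170, 80, 150]);


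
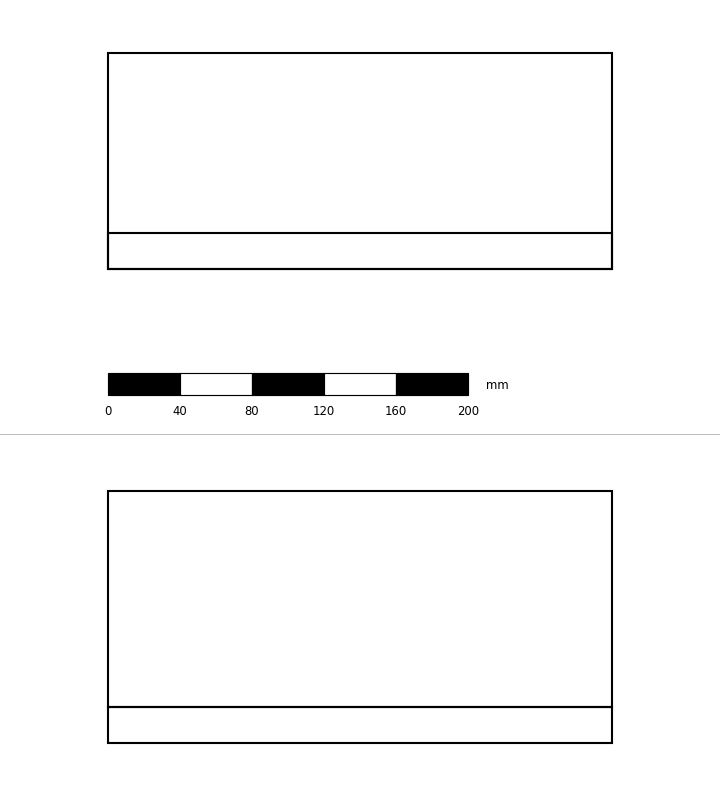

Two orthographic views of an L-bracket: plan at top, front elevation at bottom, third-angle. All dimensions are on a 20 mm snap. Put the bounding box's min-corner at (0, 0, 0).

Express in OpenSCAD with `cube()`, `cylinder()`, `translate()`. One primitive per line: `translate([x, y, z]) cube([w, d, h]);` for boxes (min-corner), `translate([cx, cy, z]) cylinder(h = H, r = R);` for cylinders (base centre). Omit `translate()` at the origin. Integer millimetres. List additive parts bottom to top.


cube([280, 120, 20]);
translate([0, 0, 20]) cube([280, 20, 120]);


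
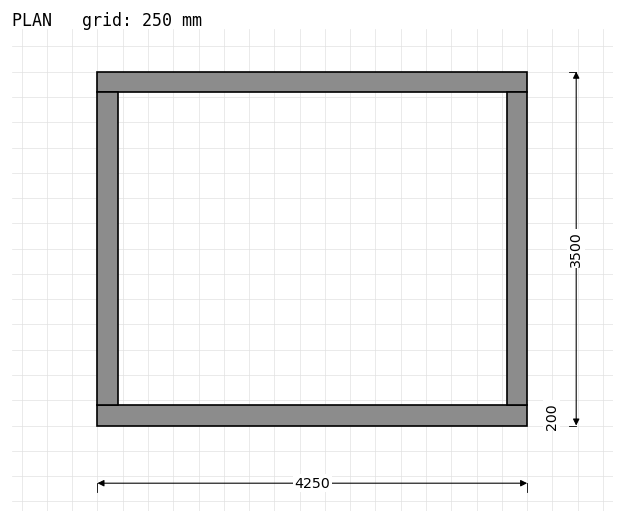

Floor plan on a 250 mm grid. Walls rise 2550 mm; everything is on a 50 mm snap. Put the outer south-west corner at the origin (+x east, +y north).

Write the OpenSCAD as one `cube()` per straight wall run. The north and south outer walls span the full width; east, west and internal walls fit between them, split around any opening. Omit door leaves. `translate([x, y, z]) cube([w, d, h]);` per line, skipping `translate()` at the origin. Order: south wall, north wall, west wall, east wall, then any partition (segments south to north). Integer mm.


cube([4250, 200, 2550]);
translate([0, 3300, 0]) cube([4250, 200, 2550]);
translate([0, 200, 0]) cube([200, 3100, 2550]);
translate([4050, 200, 0]) cube([200, 3100, 2550]);
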